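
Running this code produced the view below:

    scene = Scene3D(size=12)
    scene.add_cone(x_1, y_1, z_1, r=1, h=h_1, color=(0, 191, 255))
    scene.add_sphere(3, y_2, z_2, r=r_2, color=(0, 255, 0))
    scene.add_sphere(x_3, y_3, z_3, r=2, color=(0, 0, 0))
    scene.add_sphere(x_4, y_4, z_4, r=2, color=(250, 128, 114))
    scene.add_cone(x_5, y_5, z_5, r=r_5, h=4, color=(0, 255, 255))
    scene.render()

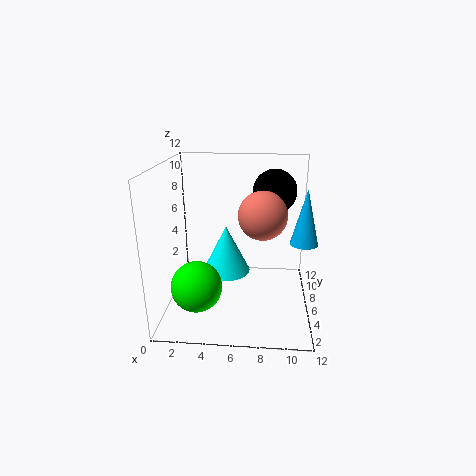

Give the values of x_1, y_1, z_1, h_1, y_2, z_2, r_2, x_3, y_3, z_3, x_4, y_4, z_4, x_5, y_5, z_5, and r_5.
x_1 = 11
y_1 = 3
z_1 = 7
h_1 = 4
y_2 = 3
z_2 = 3
r_2 = 2
x_3 = 9
y_3 = 10
z_3 = 9
x_4 = 8
y_4 = 6
z_4 = 8
x_5 = 5
y_5 = 6
z_5 = 3
r_5 = 2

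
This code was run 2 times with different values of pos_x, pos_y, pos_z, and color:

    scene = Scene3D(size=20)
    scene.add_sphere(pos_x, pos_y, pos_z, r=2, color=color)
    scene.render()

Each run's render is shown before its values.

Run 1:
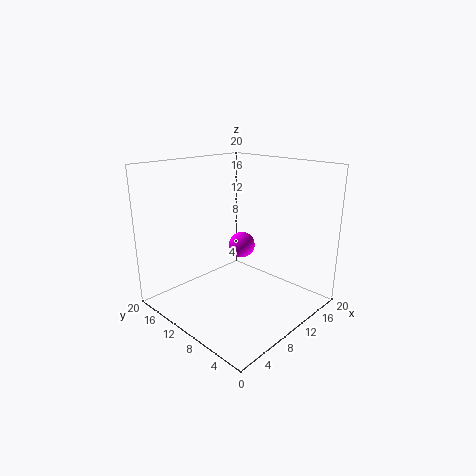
pos_x = 14, pos_y = 13, pos_z = 7, color = 'magenta'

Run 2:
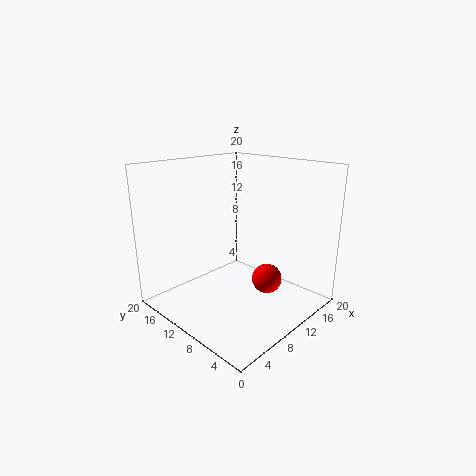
pos_x = 11, pos_y = 5.5, pos_z = 5, color = 'red'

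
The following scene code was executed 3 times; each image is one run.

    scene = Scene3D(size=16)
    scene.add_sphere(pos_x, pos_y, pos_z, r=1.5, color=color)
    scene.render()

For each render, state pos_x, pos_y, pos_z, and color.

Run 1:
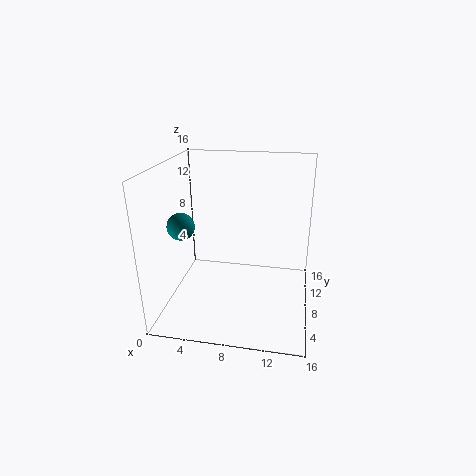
pos_x = 2
pos_y = 6.5
pos_z = 9.5
color = 'teal'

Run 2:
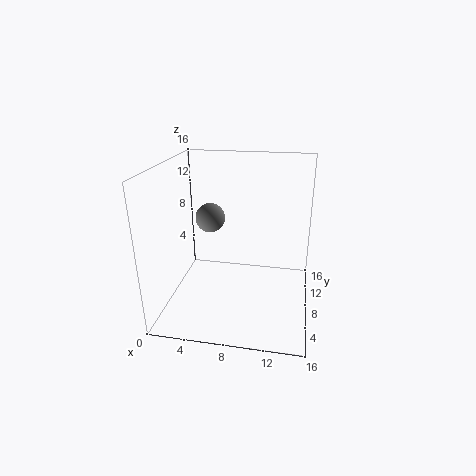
pos_x = 5.5
pos_y = 6
pos_z = 11
color = 'gray'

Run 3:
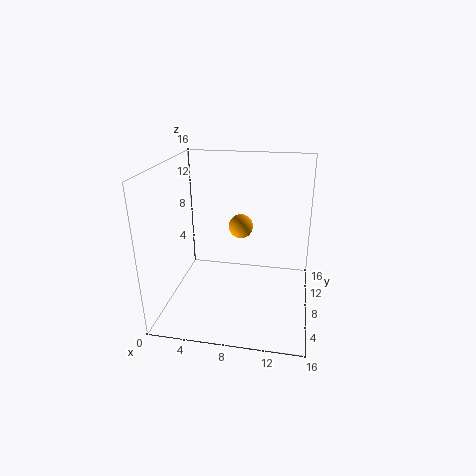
pos_x = 7.5
pos_y = 12.5
pos_z = 7.5
color = 'orange'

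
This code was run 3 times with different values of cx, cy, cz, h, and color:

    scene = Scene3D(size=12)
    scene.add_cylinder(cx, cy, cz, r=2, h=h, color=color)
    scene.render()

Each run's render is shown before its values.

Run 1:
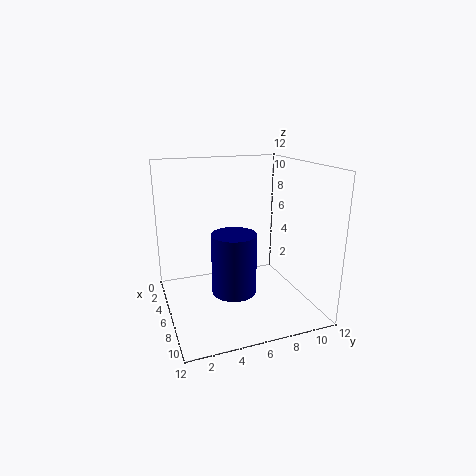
cx = 5; cy = 6; cz = 0.5; h = 5.5; color = 'navy'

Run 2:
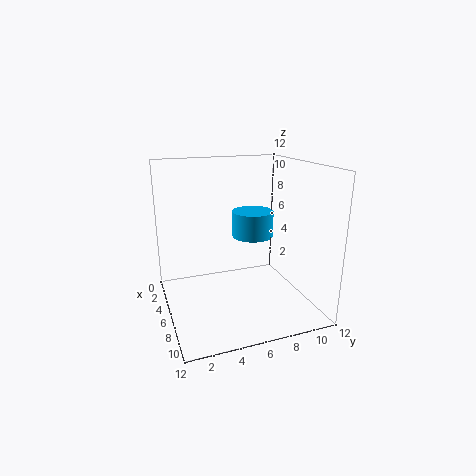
cx = 2; cy = 9; cz = 4.5; h = 2.5; color = 'deepskyblue'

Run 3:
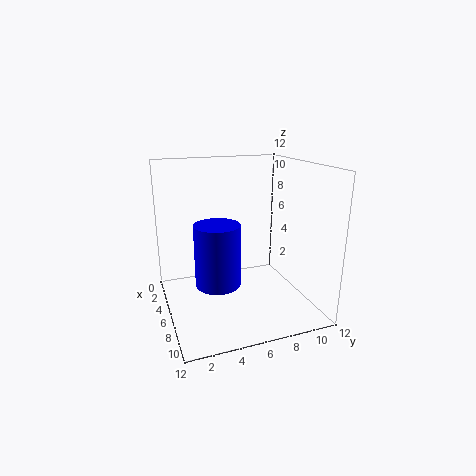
cx = 5; cy = 4.5; cz = 1.5; h = 5.5; color = 'blue'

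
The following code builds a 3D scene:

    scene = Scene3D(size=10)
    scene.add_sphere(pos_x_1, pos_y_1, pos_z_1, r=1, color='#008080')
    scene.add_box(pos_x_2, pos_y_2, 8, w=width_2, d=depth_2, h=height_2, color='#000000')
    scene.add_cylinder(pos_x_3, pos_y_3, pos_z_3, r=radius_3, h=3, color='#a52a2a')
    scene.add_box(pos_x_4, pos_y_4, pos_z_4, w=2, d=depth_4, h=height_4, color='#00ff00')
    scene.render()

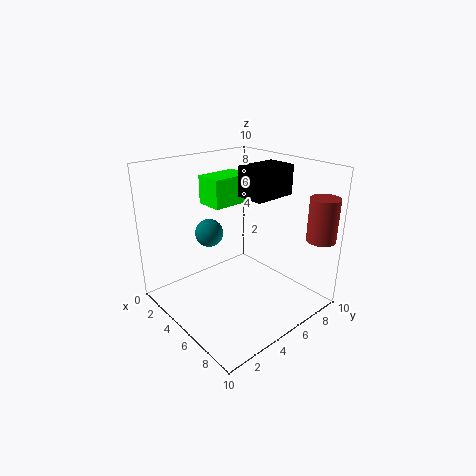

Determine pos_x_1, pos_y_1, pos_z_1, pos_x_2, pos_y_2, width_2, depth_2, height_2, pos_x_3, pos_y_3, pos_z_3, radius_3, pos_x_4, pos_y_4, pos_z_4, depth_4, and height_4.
pos_x_1 = 3; pos_y_1 = 4; pos_z_1 = 5; pos_x_2 = 5; pos_y_2 = 5; width_2 = 2; depth_2 = 3; height_2 = 2; pos_x_3 = 9; pos_y_3 = 9; pos_z_3 = 5; radius_3 = 1; pos_x_4 = 2; pos_y_4 = 4; pos_z_4 = 7; depth_4 = 3; height_4 = 2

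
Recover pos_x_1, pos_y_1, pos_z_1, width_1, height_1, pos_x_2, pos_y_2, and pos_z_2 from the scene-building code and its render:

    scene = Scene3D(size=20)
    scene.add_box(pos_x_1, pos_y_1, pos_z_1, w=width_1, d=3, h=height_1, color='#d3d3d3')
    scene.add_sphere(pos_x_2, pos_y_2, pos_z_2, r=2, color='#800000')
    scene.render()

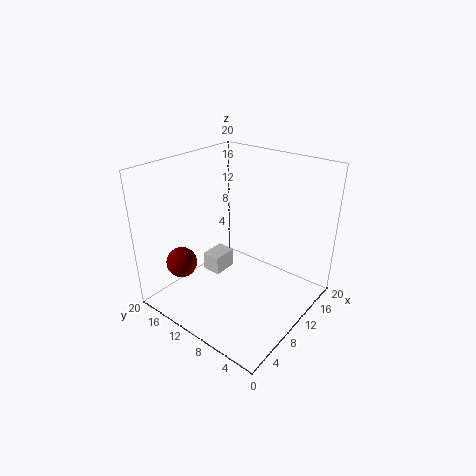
pos_x_1 = 11
pos_y_1 = 15
pos_z_1 = 1
width_1 = 4
height_1 = 3
pos_x_2 = 3
pos_y_2 = 14
pos_z_2 = 8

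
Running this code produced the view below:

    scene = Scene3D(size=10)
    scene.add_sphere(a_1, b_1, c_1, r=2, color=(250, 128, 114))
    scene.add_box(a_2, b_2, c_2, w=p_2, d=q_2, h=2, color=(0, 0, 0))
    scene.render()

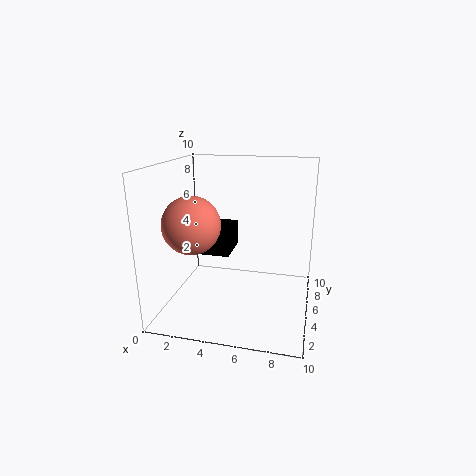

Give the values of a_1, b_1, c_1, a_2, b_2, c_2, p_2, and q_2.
a_1 = 2, b_1 = 4, c_1 = 6, a_2 = 1, b_2 = 6, c_2 = 3, p_2 = 3, q_2 = 3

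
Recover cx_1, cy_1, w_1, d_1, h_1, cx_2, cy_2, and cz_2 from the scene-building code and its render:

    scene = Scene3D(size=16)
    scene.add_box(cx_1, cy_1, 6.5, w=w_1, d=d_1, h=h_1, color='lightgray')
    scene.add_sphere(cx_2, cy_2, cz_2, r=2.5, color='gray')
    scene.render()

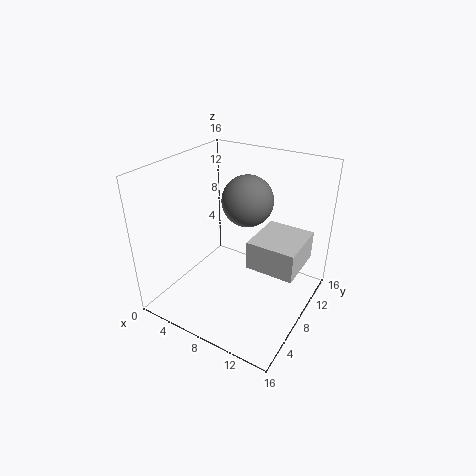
cx_1 = 10.5, cy_1 = 5.5, w_1 = 5, d_1 = 5.5, h_1 = 3, cx_2 = 10, cy_2 = 6.5, cz_2 = 13.5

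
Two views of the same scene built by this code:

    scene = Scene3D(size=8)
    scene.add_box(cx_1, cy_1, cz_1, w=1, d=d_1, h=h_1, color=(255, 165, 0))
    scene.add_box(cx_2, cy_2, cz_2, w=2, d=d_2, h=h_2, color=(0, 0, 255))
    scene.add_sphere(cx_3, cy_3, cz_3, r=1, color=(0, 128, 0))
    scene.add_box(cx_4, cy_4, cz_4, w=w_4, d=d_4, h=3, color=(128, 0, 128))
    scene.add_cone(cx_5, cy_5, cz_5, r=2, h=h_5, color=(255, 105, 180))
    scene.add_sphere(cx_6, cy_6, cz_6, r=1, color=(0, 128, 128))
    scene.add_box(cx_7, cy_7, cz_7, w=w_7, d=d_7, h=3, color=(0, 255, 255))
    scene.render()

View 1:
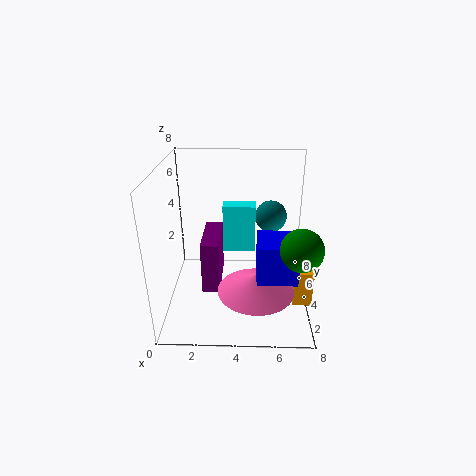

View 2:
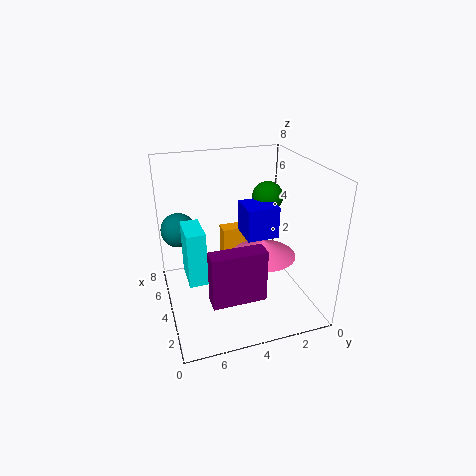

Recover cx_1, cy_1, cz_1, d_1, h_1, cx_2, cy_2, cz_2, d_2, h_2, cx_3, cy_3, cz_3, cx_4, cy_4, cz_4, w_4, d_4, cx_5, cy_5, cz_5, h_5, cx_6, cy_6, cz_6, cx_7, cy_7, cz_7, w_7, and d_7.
cx_1 = 7; cy_1 = 2; cz_1 = 1; d_1 = 2; h_1 = 2; cx_2 = 5; cy_2 = 1; cz_2 = 3; d_2 = 2; h_2 = 2; cx_3 = 7; cy_3 = 1; cz_3 = 5; cx_4 = 2; cy_4 = 3; cz_4 = 1; w_4 = 1; d_4 = 3; cx_5 = 5; cy_5 = 2; cz_5 = 2; h_5 = 1; cx_6 = 6; cy_6 = 7; cz_6 = 4; cx_7 = 3; cy_7 = 6; cz_7 = 2; w_7 = 2; d_7 = 1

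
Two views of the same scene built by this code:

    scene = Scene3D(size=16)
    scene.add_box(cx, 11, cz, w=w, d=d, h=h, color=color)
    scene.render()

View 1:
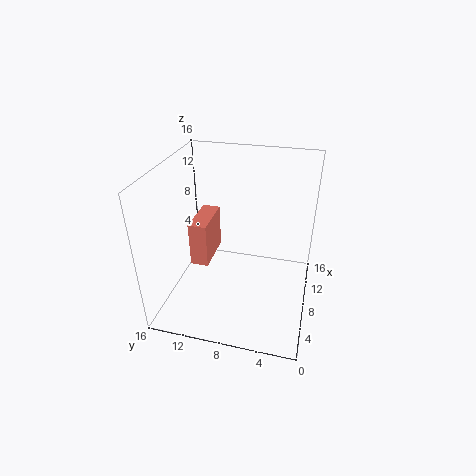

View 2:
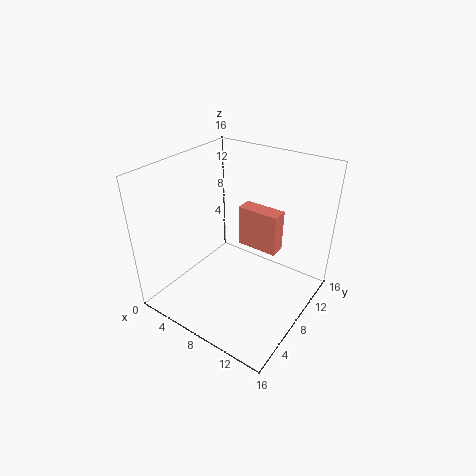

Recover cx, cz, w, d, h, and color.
cx = 6; cz = 5; w = 5; d = 2; h = 5; color = 'salmon'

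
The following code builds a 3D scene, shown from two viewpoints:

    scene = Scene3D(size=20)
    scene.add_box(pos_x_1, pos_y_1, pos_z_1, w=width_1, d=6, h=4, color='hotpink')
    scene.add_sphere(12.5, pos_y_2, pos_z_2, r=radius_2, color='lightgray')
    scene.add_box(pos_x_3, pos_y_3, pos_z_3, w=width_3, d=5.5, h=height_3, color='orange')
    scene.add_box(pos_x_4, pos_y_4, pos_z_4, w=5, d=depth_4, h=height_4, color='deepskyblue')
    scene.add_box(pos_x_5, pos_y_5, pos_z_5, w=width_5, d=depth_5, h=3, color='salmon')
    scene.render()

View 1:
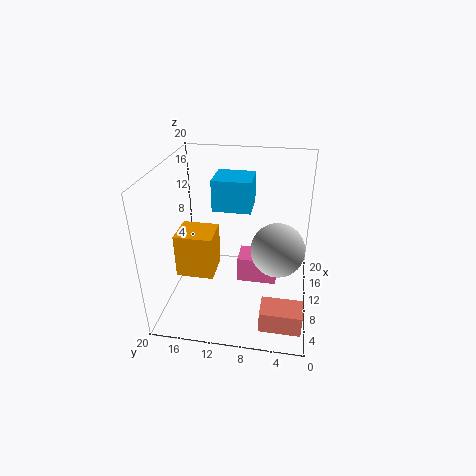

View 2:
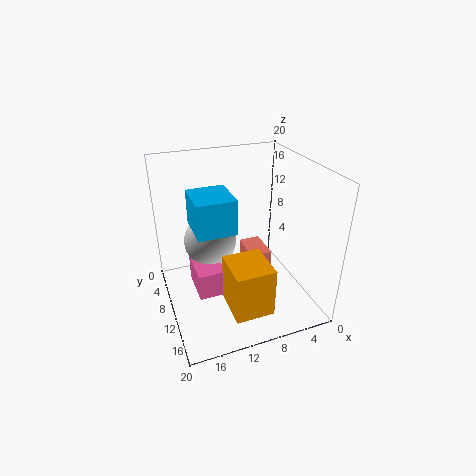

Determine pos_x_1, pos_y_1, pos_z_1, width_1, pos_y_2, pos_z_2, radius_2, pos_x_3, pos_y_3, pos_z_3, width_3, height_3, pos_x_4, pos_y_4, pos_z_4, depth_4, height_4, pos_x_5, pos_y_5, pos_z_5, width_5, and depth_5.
pos_x_1 = 12, pos_y_1 = 4.5, pos_z_1 = 1, width_1 = 4, pos_y_2 = 4.5, pos_z_2 = 7, radius_2 = 4, pos_x_3 = 8.5, pos_y_3 = 13.5, pos_z_3 = 3.5, width_3 = 5, height_3 = 6.5, pos_x_4 = 11.5, pos_y_4 = 8.5, pos_z_4 = 13, depth_4 = 5.5, height_4 = 4.5, pos_x_5 = 2.5, pos_y_5 = 0.5, pos_z_5 = 0.5, width_5 = 3.5, depth_5 = 5.5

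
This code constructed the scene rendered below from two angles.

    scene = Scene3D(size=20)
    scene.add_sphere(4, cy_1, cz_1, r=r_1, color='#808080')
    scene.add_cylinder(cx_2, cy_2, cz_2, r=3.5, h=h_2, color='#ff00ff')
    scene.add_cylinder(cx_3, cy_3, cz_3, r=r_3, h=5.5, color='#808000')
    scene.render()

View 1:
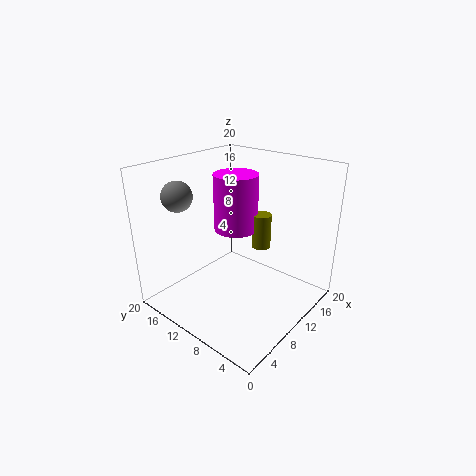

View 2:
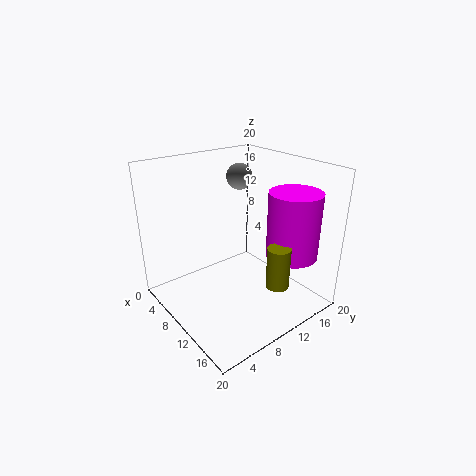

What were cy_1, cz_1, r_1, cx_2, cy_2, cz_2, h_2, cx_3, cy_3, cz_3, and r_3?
cy_1 = 15
cz_1 = 16.5
r_1 = 2
cx_2 = 15.5
cy_2 = 15
cz_2 = 8
h_2 = 9
cx_3 = 17
cy_3 = 11
cz_3 = 5.5
r_3 = 1.5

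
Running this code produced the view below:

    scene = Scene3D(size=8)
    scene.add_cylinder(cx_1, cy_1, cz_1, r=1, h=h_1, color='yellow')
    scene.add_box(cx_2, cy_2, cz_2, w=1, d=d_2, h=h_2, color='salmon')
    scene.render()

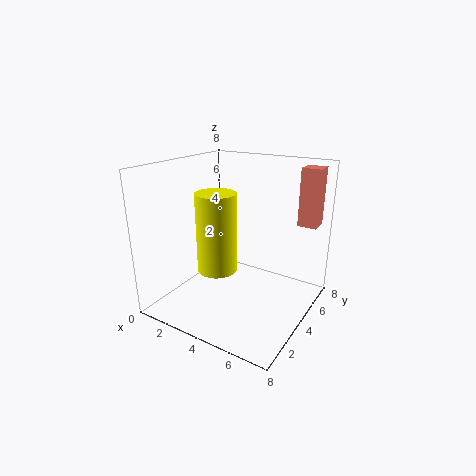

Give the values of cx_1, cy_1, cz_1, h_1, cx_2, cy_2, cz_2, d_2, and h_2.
cx_1 = 4; cy_1 = 2; cz_1 = 3; h_1 = 4; cx_2 = 7; cy_2 = 5; cz_2 = 5; d_2 = 1; h_2 = 3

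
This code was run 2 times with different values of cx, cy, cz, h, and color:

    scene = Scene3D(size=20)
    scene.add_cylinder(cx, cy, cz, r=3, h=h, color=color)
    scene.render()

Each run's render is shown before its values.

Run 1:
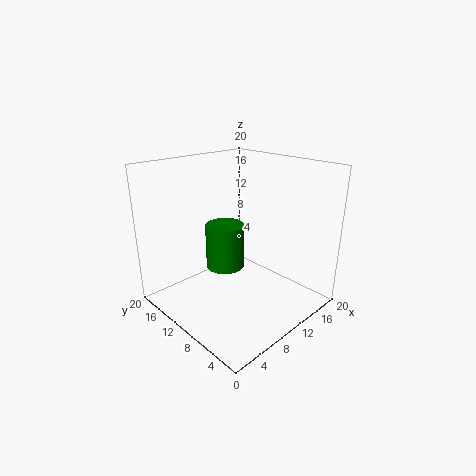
cx = 12
cy = 15
cz = 3
h = 7
color = 'green'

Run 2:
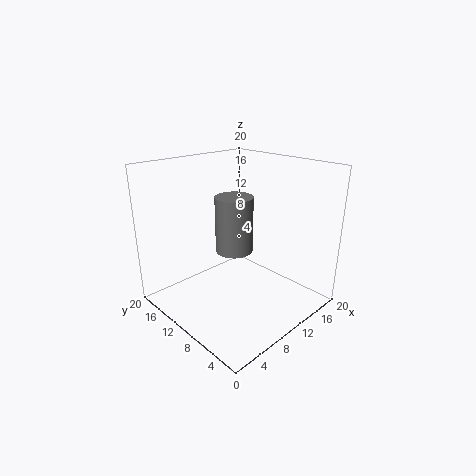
cx = 14
cy = 15
cz = 5
h = 9
color = 'gray'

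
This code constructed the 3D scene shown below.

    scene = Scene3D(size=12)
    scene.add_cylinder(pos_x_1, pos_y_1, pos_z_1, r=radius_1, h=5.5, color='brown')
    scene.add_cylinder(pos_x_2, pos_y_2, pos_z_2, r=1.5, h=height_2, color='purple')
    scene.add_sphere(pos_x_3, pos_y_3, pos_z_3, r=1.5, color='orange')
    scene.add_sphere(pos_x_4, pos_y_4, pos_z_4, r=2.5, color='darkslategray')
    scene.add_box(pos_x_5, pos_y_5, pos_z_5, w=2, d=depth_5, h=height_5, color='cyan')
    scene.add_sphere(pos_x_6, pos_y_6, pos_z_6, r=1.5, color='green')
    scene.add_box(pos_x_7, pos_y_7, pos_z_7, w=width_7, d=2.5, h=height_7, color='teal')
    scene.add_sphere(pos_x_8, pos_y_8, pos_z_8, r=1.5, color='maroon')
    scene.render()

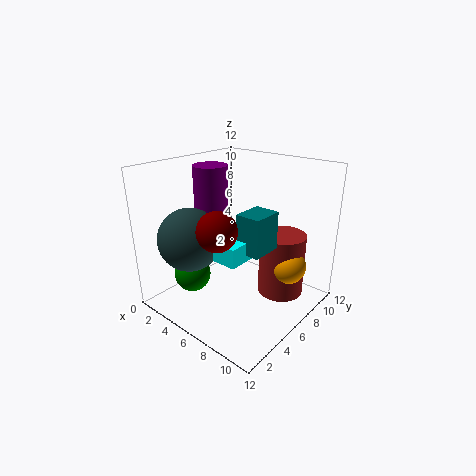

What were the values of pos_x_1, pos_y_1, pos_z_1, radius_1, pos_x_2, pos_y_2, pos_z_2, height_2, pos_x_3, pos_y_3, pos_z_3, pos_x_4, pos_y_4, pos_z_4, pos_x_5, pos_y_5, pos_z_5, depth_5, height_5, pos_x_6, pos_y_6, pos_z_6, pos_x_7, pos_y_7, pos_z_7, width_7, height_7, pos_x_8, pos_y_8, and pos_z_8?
pos_x_1 = 8.5; pos_y_1 = 9; pos_z_1 = 0.5; radius_1 = 2; pos_x_2 = 2.5; pos_y_2 = 6.5; pos_z_2 = 6.5; height_2 = 5; pos_x_3 = 9.5; pos_y_3 = 8.5; pos_z_3 = 3.5; pos_x_4 = 4; pos_y_4 = 2.5; pos_z_4 = 6.5; pos_x_5 = 6.5; pos_y_5 = 2.5; pos_z_5 = 5.5; depth_5 = 2.5; height_5 = 1.5; pos_x_6 = 3.5; pos_y_6 = 3; pos_z_6 = 3; pos_x_7 = 7.5; pos_y_7 = 4; pos_z_7 = 6; width_7 = 2; height_7 = 3; pos_x_8 = 7; pos_y_8 = 2.5; pos_z_8 = 8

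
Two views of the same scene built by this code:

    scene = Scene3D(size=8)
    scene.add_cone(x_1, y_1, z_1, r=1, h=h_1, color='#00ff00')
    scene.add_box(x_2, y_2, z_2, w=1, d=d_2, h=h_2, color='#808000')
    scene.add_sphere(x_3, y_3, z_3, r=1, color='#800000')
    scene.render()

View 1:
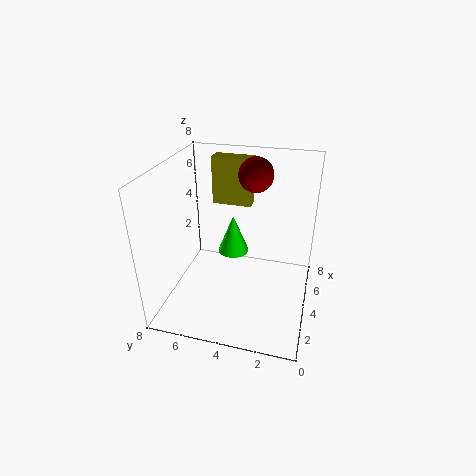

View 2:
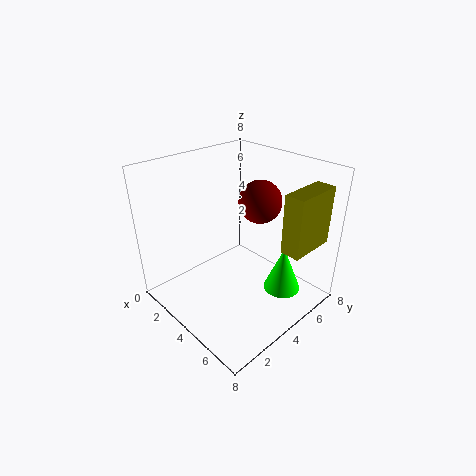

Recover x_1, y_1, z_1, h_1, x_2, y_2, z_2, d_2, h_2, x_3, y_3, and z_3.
x_1 = 6.5, y_1 = 5, z_1 = 1.5, h_1 = 2.5, x_2 = 7, y_2 = 4, z_2 = 4.5, d_2 = 2.5, h_2 = 3, x_3 = 6, y_3 = 3.5, z_3 = 7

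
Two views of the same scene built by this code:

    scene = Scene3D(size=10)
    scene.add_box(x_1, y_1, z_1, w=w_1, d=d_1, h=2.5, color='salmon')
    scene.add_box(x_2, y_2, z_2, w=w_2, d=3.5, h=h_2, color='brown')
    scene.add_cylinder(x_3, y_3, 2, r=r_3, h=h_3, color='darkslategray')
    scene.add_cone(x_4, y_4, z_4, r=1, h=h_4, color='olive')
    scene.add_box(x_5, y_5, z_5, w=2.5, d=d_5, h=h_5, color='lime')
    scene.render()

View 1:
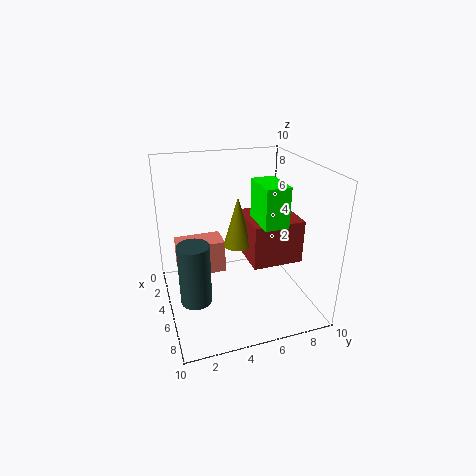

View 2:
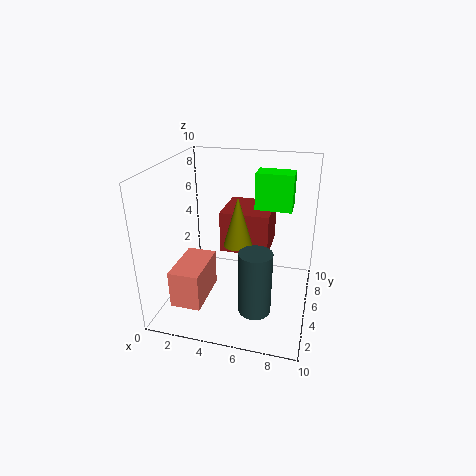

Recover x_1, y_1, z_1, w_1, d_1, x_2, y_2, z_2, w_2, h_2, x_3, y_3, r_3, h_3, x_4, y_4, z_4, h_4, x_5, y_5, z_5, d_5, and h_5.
x_1 = 1.5, y_1 = 1, z_1 = 1.5, w_1 = 2, d_1 = 3.5, x_2 = 3.5, y_2 = 5.5, z_2 = 3.5, w_2 = 3.5, h_2 = 3, x_3 = 7, y_3 = 1.5, r_3 = 1, h_3 = 4, x_4 = 5, y_4 = 5, z_4 = 4.5, h_4 = 3.5, x_5 = 6, y_5 = 5.5, z_5 = 7, d_5 = 1.5, h_5 = 2.5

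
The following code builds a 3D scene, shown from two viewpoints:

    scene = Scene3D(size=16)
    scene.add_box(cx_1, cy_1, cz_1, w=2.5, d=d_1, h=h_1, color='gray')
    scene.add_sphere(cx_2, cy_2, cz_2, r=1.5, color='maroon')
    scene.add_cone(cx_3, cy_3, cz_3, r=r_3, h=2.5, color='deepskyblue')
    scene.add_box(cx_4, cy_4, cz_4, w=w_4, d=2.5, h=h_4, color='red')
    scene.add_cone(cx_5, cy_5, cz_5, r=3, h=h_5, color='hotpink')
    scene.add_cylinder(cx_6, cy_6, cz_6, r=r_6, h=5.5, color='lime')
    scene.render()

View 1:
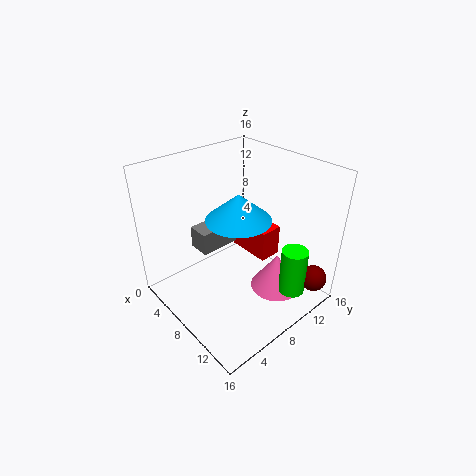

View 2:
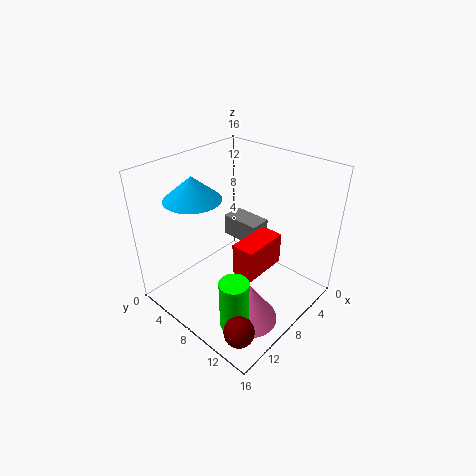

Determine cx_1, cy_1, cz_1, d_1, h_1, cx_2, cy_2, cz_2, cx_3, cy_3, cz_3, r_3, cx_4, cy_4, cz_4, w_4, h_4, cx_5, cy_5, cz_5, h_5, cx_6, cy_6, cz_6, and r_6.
cx_1 = 4; cy_1 = 4.5; cz_1 = 6.5; d_1 = 4.5; h_1 = 2.5; cx_2 = 14.5; cy_2 = 14; cz_2 = 3; cx_3 = 11.5; cy_3 = 5; cz_3 = 13; r_3 = 3; cx_4 = 5.5; cy_4 = 9.5; cz_4 = 5.5; w_4 = 5; h_4 = 3.5; cx_5 = 10.5; cy_5 = 12; cz_5 = 0.5; h_5 = 4.5; cx_6 = 13; cy_6 = 12; cz_6 = 1.5; r_6 = 1.5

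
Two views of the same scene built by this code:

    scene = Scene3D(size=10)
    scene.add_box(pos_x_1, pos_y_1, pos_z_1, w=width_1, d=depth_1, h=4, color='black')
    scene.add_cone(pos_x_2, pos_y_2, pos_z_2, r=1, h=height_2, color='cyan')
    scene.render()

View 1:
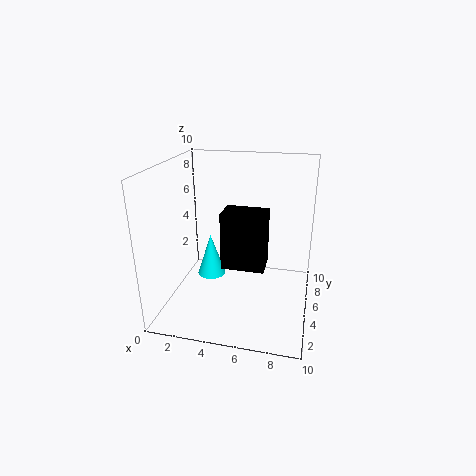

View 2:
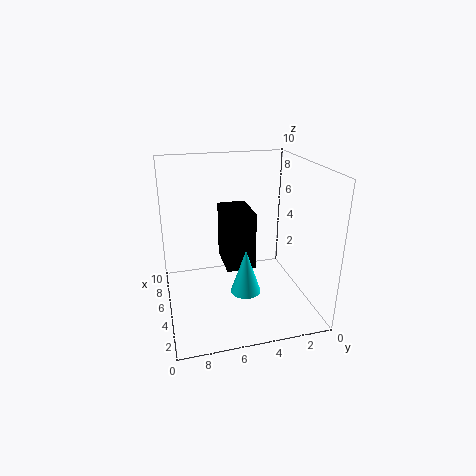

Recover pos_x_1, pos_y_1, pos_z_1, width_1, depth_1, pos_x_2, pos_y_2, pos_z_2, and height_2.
pos_x_1 = 4, pos_y_1 = 4, pos_z_1 = 3, width_1 = 3, depth_1 = 2, pos_x_2 = 3, pos_y_2 = 5, pos_z_2 = 2, height_2 = 3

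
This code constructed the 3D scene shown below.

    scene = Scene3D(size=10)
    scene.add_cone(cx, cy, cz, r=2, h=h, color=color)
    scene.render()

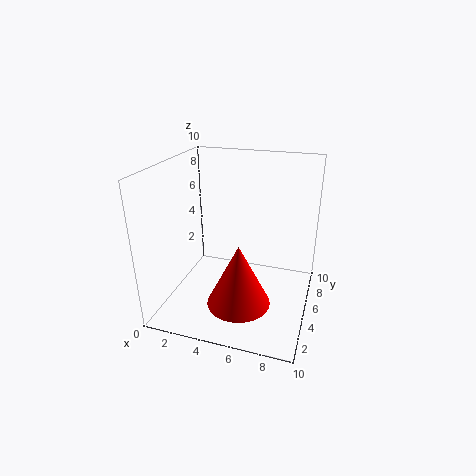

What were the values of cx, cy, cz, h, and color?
cx = 6; cy = 2; cz = 2; h = 4; color = 'red'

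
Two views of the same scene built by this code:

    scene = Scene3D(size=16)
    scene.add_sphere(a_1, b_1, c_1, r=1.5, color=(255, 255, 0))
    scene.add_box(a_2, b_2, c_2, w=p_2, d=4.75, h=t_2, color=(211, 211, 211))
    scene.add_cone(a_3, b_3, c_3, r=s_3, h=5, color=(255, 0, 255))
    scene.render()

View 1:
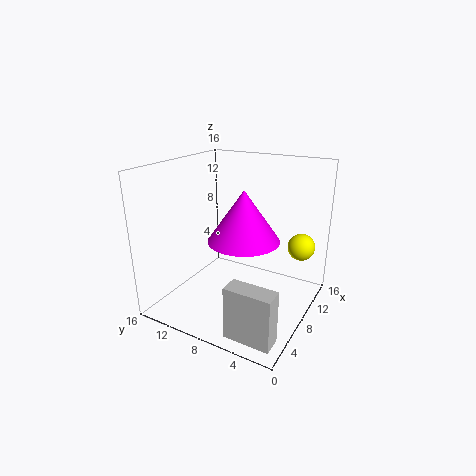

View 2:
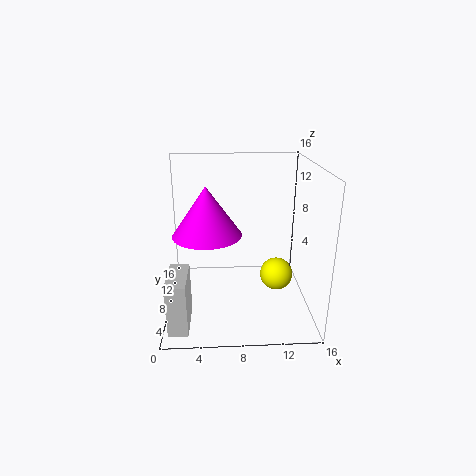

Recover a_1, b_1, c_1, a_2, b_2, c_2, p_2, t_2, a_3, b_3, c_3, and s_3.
a_1 = 11.25, b_1 = 1.75, c_1 = 7, a_2 = 0.75, b_2 = 0.75, c_2 = 0.75, p_2 = 2, t_2 = 5.5, a_3 = 4.75, b_3 = 5.5, c_3 = 9.5, s_3 = 3.5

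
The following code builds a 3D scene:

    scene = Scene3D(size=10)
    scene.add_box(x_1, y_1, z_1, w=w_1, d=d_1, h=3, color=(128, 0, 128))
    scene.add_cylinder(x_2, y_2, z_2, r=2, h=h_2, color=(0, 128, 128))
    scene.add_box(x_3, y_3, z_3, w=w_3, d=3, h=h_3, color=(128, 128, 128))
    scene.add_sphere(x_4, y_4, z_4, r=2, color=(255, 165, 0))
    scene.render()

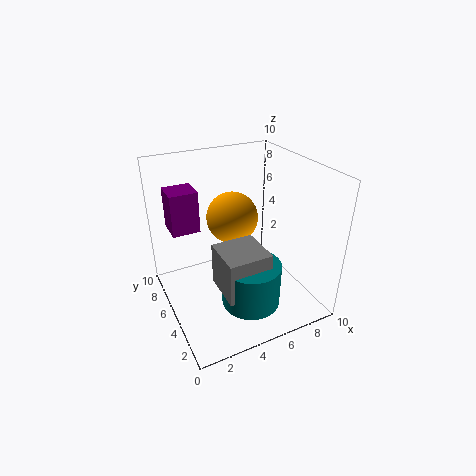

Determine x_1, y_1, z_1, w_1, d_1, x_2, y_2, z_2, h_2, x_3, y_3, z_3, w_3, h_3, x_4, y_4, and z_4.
x_1 = 1; y_1 = 7; z_1 = 5; w_1 = 2; d_1 = 2; x_2 = 5; y_2 = 3; z_2 = 1; h_2 = 3; x_3 = 3; y_3 = 2; z_3 = 2; w_3 = 3; h_3 = 3; x_4 = 6; y_4 = 8; z_4 = 5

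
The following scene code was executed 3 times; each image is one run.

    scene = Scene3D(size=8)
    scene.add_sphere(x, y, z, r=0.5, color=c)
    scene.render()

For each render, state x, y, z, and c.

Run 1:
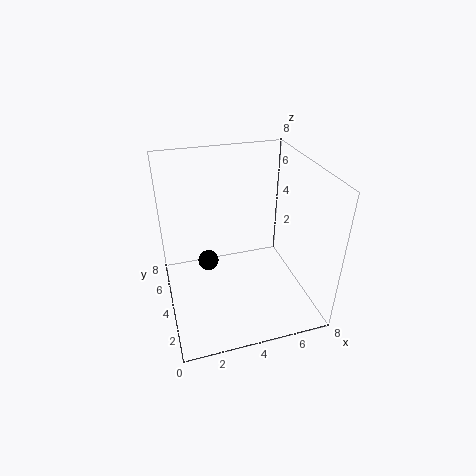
x = 2, y = 2.5, z = 4, c = 'black'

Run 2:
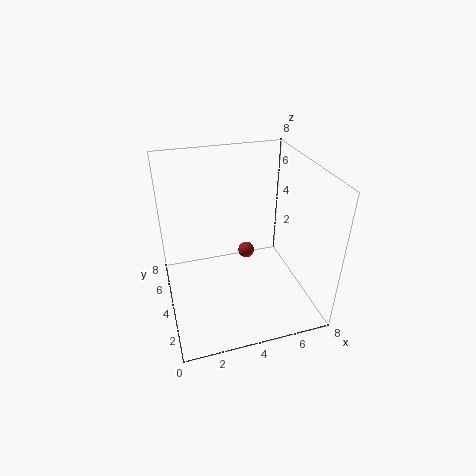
x = 5, y = 5.5, z = 2, c = 'brown'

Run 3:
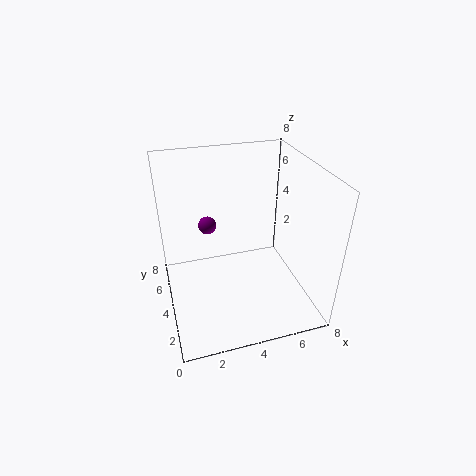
x = 2.5, y = 5, z = 4.5, c = 'purple'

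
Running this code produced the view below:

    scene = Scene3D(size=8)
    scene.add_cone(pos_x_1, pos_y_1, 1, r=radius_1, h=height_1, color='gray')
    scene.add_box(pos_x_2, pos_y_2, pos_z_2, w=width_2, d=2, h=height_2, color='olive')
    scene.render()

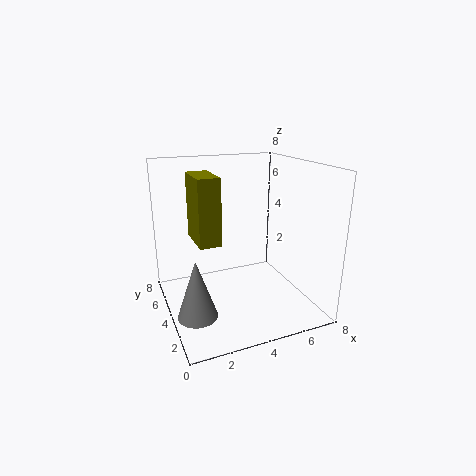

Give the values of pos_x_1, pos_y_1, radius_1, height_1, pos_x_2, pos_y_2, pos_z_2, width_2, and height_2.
pos_x_1 = 1; pos_y_1 = 2; radius_1 = 1; height_1 = 3; pos_x_2 = 1; pos_y_2 = 1; pos_z_2 = 5; width_2 = 1; height_2 = 3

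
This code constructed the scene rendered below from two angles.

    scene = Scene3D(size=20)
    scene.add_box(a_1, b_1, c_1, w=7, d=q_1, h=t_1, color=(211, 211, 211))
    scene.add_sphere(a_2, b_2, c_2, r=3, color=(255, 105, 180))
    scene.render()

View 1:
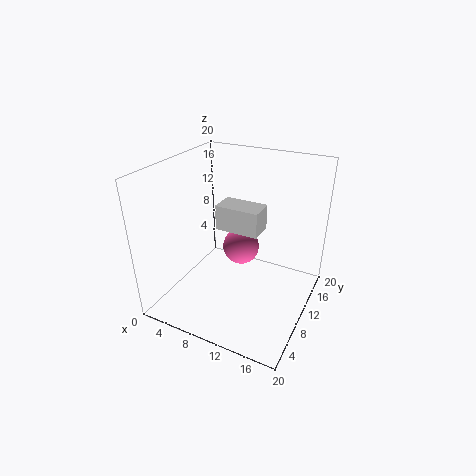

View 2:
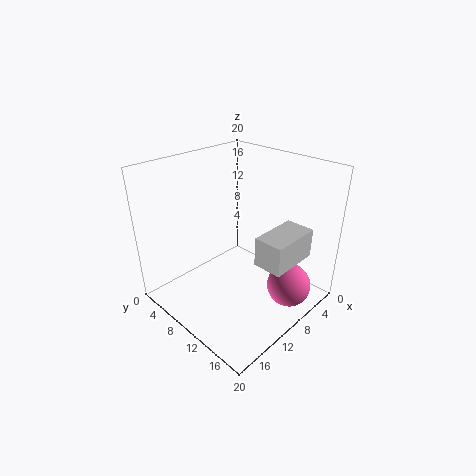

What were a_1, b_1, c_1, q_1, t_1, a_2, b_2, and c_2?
a_1 = 4; b_1 = 14; c_1 = 8; q_1 = 4; t_1 = 4; a_2 = 7; b_2 = 17; c_2 = 4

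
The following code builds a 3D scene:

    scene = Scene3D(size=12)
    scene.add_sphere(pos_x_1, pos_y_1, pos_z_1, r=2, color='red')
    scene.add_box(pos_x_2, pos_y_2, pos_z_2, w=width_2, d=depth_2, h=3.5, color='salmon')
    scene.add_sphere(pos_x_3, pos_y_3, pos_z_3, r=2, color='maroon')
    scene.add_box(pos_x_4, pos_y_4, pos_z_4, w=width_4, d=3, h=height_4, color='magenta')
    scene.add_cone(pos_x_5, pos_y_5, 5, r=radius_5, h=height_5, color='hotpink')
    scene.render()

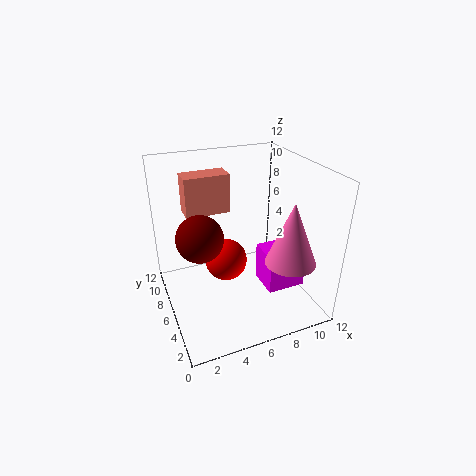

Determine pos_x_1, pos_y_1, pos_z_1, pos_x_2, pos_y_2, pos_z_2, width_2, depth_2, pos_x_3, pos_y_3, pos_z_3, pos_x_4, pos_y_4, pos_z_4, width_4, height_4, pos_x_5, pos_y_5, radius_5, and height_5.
pos_x_1 = 6; pos_y_1 = 9; pos_z_1 = 2; pos_x_2 = 2.5; pos_y_2 = 9; pos_z_2 = 7; width_2 = 4; depth_2 = 2; pos_x_3 = 3; pos_y_3 = 7; pos_z_3 = 6; pos_x_4 = 8.5; pos_y_4 = 4.5; pos_z_4 = 0.5; width_4 = 3.5; height_4 = 3.5; pos_x_5 = 9; pos_y_5 = 2.5; radius_5 = 2; height_5 = 5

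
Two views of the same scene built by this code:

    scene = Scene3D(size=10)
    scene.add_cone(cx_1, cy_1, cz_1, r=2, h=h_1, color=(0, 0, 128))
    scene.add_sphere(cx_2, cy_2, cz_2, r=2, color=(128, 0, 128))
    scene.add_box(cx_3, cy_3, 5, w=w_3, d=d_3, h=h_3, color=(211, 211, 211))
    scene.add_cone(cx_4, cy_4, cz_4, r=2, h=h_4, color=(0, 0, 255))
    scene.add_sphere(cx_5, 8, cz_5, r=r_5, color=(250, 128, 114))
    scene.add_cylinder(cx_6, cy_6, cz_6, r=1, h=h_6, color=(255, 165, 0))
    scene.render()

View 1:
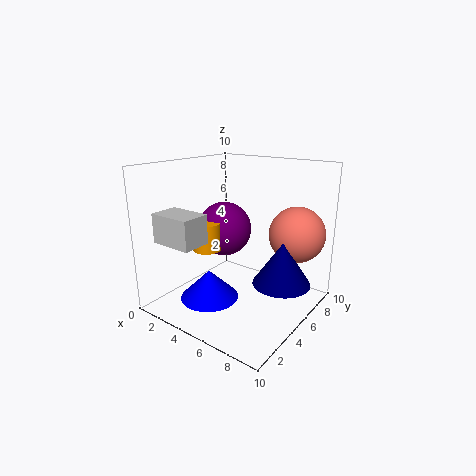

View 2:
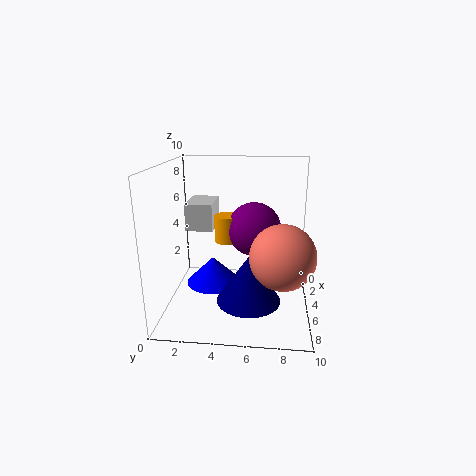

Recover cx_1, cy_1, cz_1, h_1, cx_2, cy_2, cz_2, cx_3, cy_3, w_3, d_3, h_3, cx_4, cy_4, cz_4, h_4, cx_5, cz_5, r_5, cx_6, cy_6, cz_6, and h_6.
cx_1 = 8, cy_1 = 6, cz_1 = 2, h_1 = 3, cx_2 = 3, cy_2 = 6, cz_2 = 5, cx_3 = 1, cy_3 = 1, w_3 = 3, d_3 = 2, h_3 = 2, cx_4 = 4, cy_4 = 3, cz_4 = 1, h_4 = 2, cx_5 = 8, cz_5 = 5, r_5 = 2, cx_6 = 3, cy_6 = 4, cz_6 = 4, h_6 = 2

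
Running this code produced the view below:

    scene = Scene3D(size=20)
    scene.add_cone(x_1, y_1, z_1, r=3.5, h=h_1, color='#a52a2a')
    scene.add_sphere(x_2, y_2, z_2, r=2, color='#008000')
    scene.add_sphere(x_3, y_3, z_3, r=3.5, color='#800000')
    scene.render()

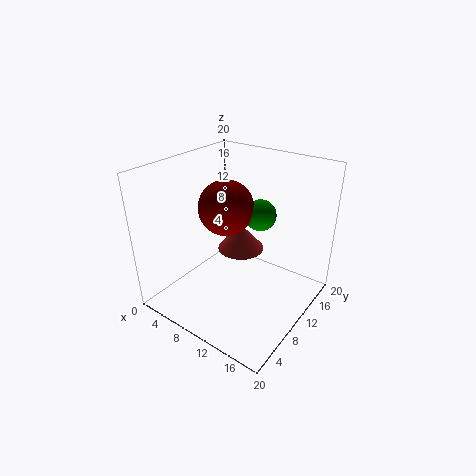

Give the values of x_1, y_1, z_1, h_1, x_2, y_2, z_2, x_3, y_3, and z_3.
x_1 = 8, y_1 = 13.5, z_1 = 6, h_1 = 4, x_2 = 13.5, y_2 = 10, z_2 = 14.5, x_3 = 10, y_3 = 7.5, z_3 = 15.5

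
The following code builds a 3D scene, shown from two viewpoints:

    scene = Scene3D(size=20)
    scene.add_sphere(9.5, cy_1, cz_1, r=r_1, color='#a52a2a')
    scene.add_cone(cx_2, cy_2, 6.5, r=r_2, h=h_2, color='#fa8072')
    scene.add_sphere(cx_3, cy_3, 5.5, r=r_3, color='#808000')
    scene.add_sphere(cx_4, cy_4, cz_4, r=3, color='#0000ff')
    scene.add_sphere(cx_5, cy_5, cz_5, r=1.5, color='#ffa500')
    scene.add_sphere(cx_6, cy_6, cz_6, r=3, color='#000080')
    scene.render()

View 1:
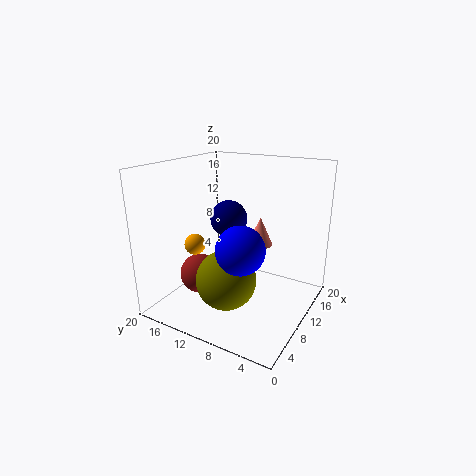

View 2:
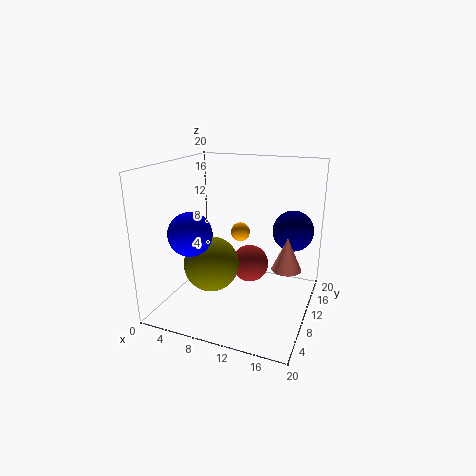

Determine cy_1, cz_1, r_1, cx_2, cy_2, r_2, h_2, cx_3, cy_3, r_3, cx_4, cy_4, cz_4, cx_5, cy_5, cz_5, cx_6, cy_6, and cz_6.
cy_1 = 16.5; cz_1 = 3; r_1 = 3; cx_2 = 17; cy_2 = 10; r_2 = 2; h_2 = 4.5; cx_3 = 6; cy_3 = 9.5; r_3 = 4; cx_4 = 4.5; cy_4 = 6.5; cz_4 = 11; cx_5 = 8; cy_5 = 16; cz_5 = 8.5; cx_6 = 16.5; cy_6 = 15.5; cz_6 = 10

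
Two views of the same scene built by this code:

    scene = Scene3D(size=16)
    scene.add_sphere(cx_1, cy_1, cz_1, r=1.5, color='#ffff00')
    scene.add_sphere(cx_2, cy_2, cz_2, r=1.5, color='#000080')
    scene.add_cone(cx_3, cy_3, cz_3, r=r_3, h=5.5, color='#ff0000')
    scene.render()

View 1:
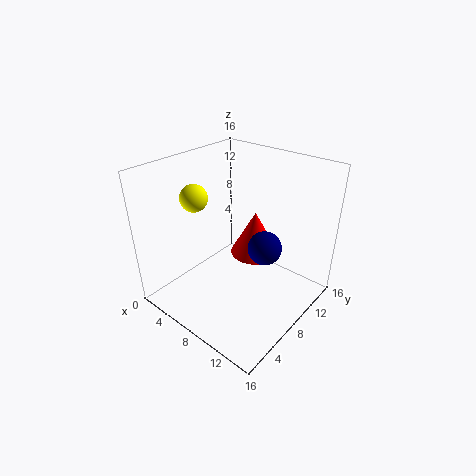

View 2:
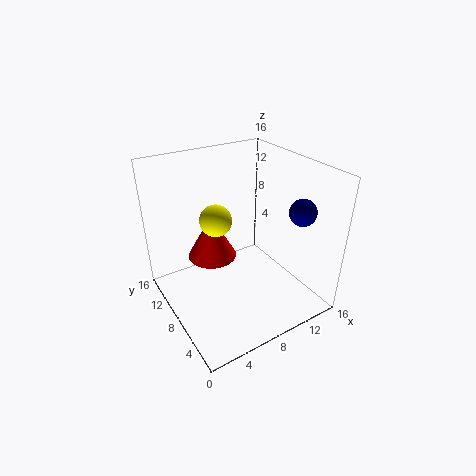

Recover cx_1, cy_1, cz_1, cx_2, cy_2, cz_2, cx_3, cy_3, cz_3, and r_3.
cx_1 = 4; cy_1 = 5.5; cz_1 = 12.5; cx_2 = 14; cy_2 = 4.5; cz_2 = 11; cx_3 = 7; cy_3 = 12.5; cz_3 = 3.5; r_3 = 3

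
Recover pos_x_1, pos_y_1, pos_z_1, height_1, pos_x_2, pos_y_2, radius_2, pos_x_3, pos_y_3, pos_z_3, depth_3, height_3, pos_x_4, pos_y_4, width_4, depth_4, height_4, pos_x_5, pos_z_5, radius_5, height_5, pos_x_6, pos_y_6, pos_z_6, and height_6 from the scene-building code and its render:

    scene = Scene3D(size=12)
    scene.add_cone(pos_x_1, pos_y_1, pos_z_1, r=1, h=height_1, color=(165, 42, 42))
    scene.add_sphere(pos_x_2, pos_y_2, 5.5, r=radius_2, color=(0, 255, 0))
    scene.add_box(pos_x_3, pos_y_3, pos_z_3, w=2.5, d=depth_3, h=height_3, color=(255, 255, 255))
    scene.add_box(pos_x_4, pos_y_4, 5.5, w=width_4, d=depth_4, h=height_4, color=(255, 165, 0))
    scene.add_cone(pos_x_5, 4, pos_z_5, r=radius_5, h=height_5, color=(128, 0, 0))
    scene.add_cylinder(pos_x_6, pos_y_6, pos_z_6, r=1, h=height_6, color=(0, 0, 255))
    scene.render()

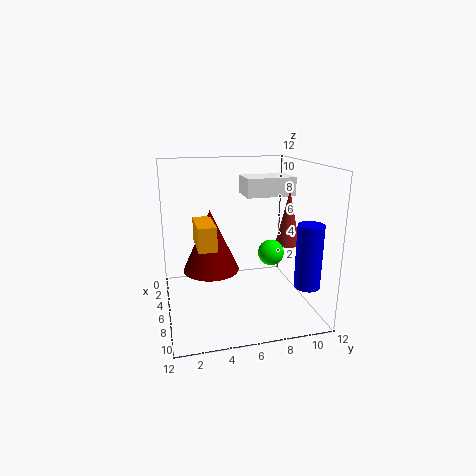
pos_x_1 = 7, pos_y_1 = 10, pos_z_1 = 5.5, height_1 = 4.5, pos_x_2 = 8.5, pos_y_2 = 8, radius_2 = 1, pos_x_3 = 4.5, pos_y_3 = 6.5, pos_z_3 = 9.5, depth_3 = 4, height_3 = 1.5, pos_x_4 = 4, pos_y_4 = 2.5, width_4 = 3.5, depth_4 = 1.5, height_4 = 2, pos_x_5 = 4, pos_z_5 = 2.5, radius_5 = 2.5, height_5 = 5.5, pos_x_6 = 10, pos_y_6 = 10.5, pos_z_6 = 3, height_6 = 5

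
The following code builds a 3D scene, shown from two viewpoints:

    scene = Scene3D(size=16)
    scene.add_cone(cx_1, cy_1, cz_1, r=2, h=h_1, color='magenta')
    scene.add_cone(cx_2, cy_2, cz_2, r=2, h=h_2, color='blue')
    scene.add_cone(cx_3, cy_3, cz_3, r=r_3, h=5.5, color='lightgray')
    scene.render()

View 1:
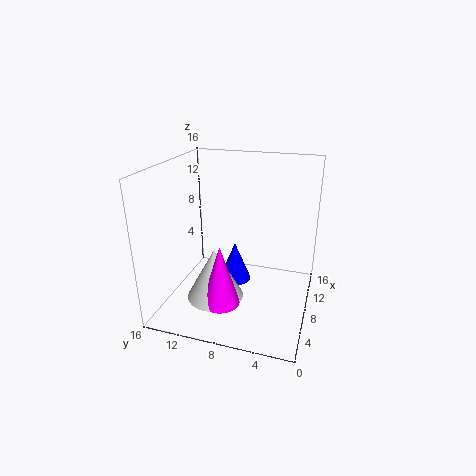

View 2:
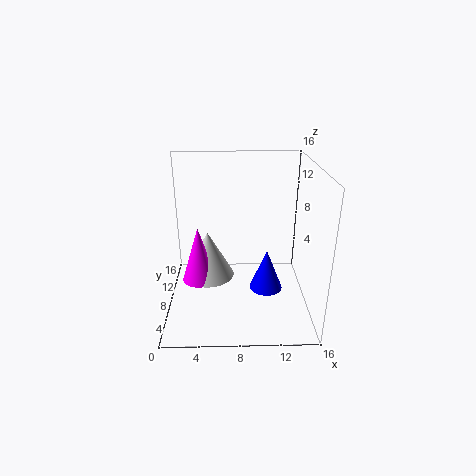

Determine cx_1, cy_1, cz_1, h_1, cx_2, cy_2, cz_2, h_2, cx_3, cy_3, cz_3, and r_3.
cx_1 = 3.5, cy_1 = 8.5, cz_1 = 2.5, h_1 = 6.5, cx_2 = 11.5, cy_2 = 9.5, cz_2 = 0.5, h_2 = 5, cx_3 = 4.5, cy_3 = 9.5, cz_3 = 2.5, r_3 = 3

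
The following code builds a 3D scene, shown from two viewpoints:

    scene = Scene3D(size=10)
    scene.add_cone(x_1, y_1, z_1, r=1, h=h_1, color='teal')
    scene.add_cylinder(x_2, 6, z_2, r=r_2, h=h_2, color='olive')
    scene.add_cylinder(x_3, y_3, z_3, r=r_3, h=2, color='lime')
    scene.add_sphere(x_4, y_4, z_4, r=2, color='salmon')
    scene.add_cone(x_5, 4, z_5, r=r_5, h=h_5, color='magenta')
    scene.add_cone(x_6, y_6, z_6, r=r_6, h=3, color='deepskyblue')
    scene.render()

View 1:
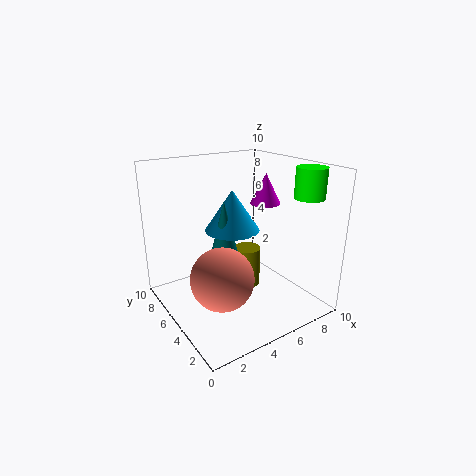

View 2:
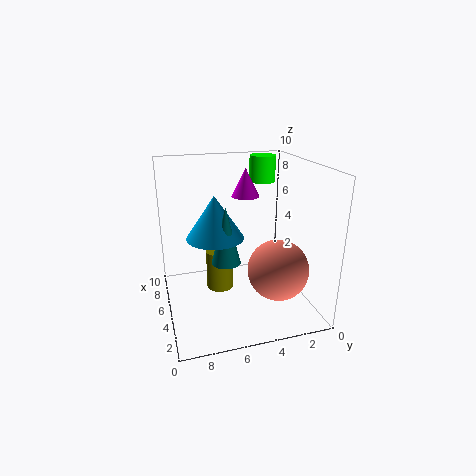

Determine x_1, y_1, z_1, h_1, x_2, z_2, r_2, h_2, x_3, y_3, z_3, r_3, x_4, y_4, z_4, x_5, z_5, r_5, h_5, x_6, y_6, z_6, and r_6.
x_1 = 4.5, y_1 = 6, z_1 = 3.5, h_1 = 4, x_2 = 6.5, z_2 = 0.5, r_2 = 1, h_2 = 3, x_3 = 8.5, y_3 = 2, z_3 = 8, r_3 = 1, x_4 = 2.5, y_4 = 3, z_4 = 3.5, x_5 = 6.5, z_5 = 7.5, r_5 = 1, h_5 = 2, x_6 = 5.5, y_6 = 6.5, z_6 = 5, r_6 = 2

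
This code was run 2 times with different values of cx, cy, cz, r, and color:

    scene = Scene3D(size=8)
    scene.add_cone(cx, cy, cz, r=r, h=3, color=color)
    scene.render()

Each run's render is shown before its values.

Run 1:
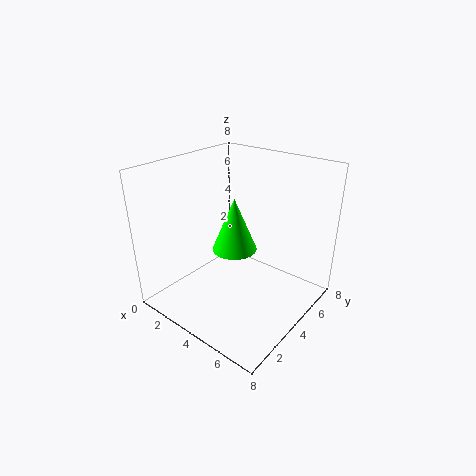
cx = 3.75
cy = 4
cz = 3.25
r = 1.25
color = 'lime'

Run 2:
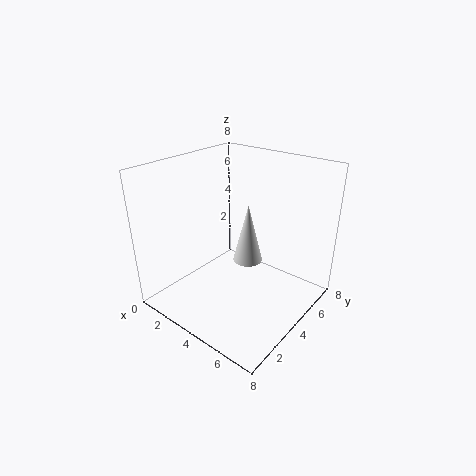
cx = 5.25
cy = 3.25
cz = 3.5
r = 0.75
color = 'lightgray'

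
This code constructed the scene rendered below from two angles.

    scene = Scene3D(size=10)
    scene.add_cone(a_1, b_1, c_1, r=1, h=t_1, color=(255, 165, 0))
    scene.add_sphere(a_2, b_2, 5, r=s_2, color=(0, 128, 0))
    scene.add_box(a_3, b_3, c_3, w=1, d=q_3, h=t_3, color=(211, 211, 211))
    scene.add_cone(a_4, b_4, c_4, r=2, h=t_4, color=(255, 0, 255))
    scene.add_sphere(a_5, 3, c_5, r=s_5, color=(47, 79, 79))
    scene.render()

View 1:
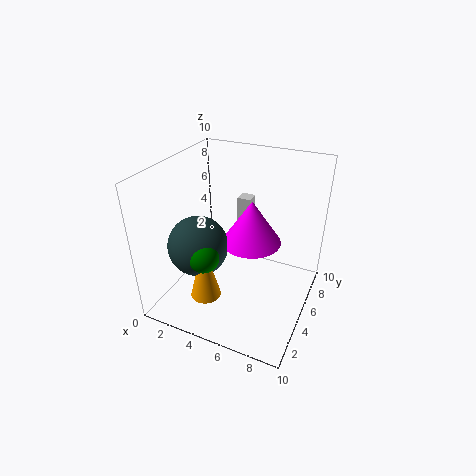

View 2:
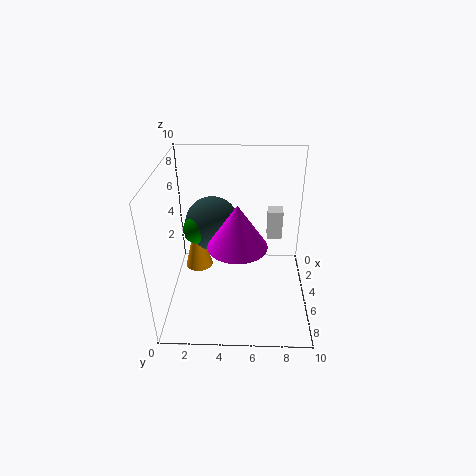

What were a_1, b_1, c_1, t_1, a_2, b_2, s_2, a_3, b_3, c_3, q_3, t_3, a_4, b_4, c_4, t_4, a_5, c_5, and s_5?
a_1 = 4; b_1 = 2; c_1 = 2; t_1 = 4; a_2 = 4; b_2 = 2; s_2 = 1; a_3 = 4; b_3 = 7; c_3 = 5; q_3 = 1; t_3 = 2; a_4 = 6; b_4 = 5; c_4 = 5; t_4 = 3; a_5 = 3; c_5 = 5; s_5 = 2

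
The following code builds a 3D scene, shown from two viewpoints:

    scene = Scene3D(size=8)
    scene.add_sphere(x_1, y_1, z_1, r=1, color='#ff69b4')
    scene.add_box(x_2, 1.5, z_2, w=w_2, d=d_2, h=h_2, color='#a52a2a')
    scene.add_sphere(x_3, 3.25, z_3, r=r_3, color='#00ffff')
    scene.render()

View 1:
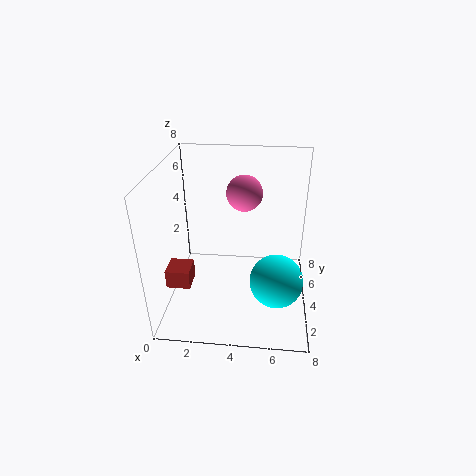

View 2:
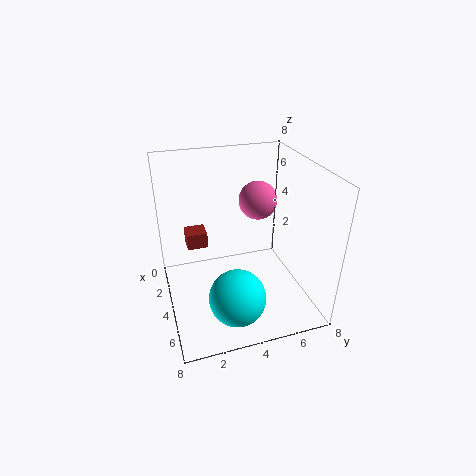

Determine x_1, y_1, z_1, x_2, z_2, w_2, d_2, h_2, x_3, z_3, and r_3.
x_1 = 4.25, y_1 = 5, z_1 = 6.25, x_2 = 0.5, z_2 = 2.25, w_2 = 1.25, d_2 = 1.25, h_2 = 1, x_3 = 6.25, z_3 = 1.75, r_3 = 1.5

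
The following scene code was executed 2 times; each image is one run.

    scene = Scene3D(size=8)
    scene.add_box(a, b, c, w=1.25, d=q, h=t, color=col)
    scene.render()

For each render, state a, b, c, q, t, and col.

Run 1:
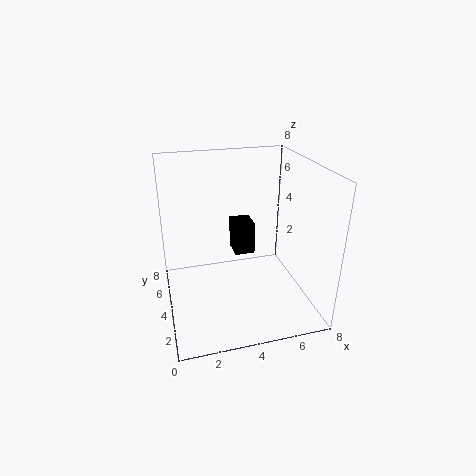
a = 4.25; b = 5.5; c = 2; q = 1.5; t = 2; col = 'black'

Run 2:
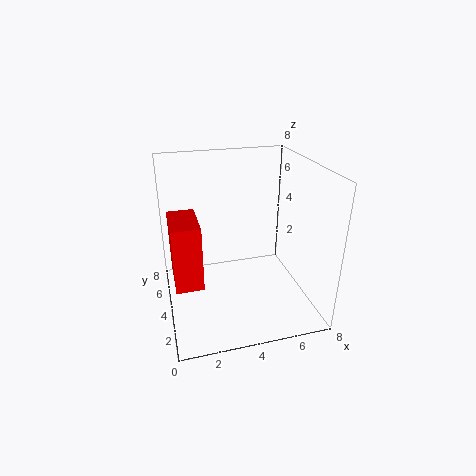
a = 0.25; b = 0.5; c = 3.5; q = 2.25; t = 3; col = 'red'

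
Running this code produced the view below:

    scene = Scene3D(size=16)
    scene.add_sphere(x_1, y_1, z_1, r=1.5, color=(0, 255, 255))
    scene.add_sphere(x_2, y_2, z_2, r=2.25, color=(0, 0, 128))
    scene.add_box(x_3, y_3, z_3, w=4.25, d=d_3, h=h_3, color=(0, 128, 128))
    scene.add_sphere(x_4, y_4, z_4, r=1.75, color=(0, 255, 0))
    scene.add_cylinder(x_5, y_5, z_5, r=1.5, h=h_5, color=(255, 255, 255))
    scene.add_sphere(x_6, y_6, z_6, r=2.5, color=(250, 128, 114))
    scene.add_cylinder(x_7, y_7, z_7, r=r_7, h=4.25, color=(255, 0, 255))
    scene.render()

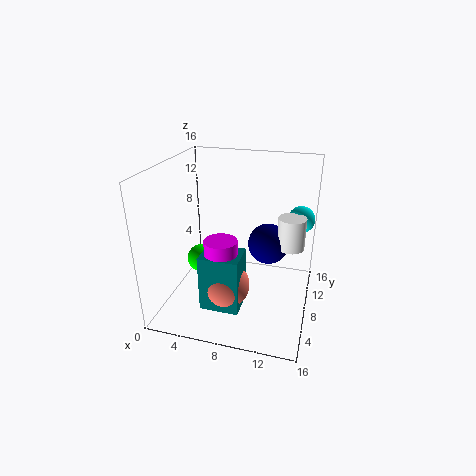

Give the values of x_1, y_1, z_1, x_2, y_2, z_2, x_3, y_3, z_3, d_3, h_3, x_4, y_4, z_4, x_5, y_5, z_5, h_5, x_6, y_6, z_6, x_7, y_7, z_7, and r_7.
x_1 = 14.5; y_1 = 11; z_1 = 9.75; x_2 = 11.25; y_2 = 9; z_2 = 7.25; x_3 = 5; y_3 = 3.25; z_3 = 1.25; d_3 = 3.5; h_3 = 6.25; x_4 = 2.25; y_4 = 10.75; z_4 = 3; x_5 = 13.75; y_5 = 8.75; z_5 = 7.25; h_5 = 3.5; x_6 = 7.5; y_6 = 5.25; z_6 = 3.5; x_7 = 7; y_7 = 5; z_7 = 4.75; r_7 = 1.75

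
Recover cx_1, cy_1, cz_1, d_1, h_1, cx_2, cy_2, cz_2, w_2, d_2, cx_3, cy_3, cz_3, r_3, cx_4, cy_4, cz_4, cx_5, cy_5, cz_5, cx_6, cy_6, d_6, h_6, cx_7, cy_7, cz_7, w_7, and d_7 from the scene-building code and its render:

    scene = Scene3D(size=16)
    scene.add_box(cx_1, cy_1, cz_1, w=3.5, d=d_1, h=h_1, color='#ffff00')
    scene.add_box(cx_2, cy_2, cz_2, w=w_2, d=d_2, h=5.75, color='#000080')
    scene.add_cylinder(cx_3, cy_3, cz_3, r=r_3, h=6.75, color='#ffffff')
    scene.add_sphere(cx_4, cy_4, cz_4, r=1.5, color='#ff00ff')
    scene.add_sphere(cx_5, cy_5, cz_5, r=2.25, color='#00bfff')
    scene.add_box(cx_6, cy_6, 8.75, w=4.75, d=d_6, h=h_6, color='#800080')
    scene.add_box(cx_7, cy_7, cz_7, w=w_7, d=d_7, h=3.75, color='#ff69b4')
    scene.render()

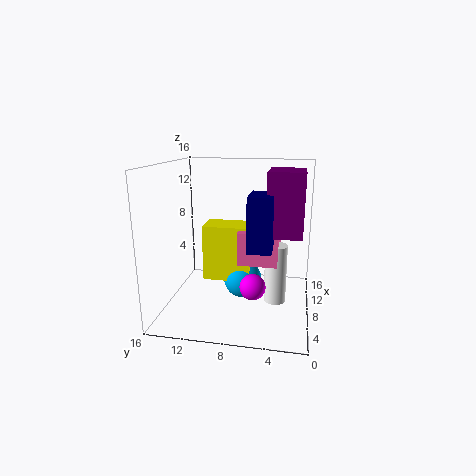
cx_1 = 8.25; cy_1 = 6.75; cz_1 = 2.5; d_1 = 5.5; h_1 = 6.5; cx_2 = 4.5; cy_2 = 4; cz_2 = 7.5; w_2 = 4; d_2 = 2.5; cx_3 = 8.5; cy_3 = 3.75; cz_3 = 0.5; r_3 = 1.25; cx_4 = 7.75; cy_4 = 6.25; cz_4 = 2.25; cx_5 = 9.75; cy_5 = 7.75; cz_5 = 2.25; cx_6 = 6; cy_6 = 1; d_6 = 3.75; h_6 = 6.75; cx_7 = 7.25; cy_7 = 3.5; cz_7 = 5; w_7 = 5; d_7 = 4.5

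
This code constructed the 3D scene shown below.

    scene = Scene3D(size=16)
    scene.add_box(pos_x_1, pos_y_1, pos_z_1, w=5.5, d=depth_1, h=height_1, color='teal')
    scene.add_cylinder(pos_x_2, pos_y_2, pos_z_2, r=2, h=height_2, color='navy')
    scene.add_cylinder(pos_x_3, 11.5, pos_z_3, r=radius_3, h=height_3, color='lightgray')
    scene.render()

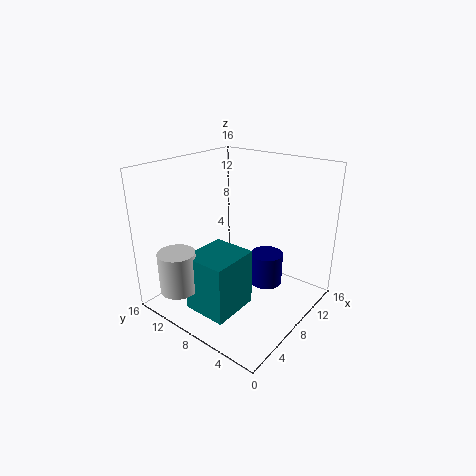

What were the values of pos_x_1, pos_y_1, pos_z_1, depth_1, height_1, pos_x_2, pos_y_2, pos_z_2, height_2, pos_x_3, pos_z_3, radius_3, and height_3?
pos_x_1 = 2.5, pos_y_1 = 6, pos_z_1 = 0.5, depth_1 = 5, height_1 = 6.5, pos_x_2 = 12.5, pos_y_2 = 7, pos_z_2 = 0.5, height_2 = 4, pos_x_3 = 2, pos_z_3 = 3, radius_3 = 2, height_3 = 4.5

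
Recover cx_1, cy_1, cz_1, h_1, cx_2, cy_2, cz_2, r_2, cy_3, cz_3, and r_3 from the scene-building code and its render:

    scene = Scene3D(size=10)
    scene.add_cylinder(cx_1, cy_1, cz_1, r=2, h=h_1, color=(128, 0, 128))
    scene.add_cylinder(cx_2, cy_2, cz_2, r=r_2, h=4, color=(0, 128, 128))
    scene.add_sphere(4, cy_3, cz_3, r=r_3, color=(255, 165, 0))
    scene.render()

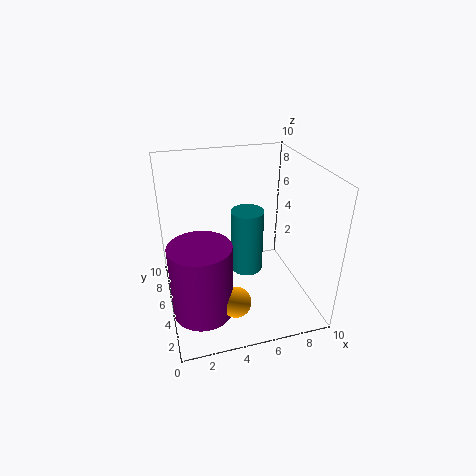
cx_1 = 2
cy_1 = 3
cz_1 = 1
h_1 = 5
cx_2 = 5
cy_2 = 3
cz_2 = 4
r_2 = 1
cy_3 = 2
cz_3 = 2
r_3 = 1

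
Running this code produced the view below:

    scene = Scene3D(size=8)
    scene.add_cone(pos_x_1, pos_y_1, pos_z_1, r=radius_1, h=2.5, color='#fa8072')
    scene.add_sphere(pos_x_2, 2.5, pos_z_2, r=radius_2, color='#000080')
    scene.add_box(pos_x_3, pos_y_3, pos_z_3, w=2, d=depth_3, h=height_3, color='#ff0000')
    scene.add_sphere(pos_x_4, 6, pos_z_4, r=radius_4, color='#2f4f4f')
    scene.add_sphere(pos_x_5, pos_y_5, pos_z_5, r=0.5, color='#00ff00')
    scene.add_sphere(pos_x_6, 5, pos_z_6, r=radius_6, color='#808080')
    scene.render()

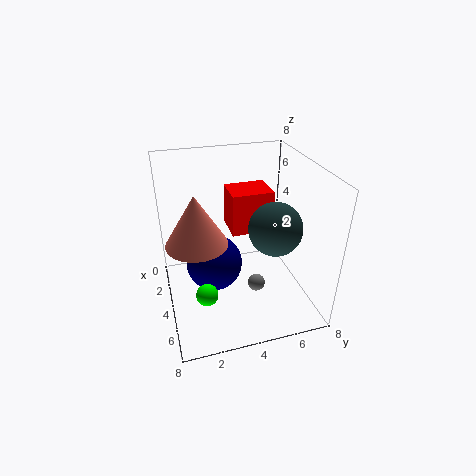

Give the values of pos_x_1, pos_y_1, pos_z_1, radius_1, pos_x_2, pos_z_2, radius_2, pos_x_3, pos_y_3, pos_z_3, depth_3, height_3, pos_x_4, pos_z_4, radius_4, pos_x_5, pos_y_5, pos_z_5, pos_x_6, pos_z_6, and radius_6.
pos_x_1 = 5.5; pos_y_1 = 1.5; pos_z_1 = 5; radius_1 = 1.5; pos_x_2 = 4.5; pos_z_2 = 3; radius_2 = 1.5; pos_x_3 = 1; pos_y_3 = 4; pos_z_3 = 3.5; depth_3 = 2.5; height_3 = 2.5; pos_x_4 = 4.5; pos_z_4 = 4.5; radius_4 = 1.5; pos_x_5 = 7.5; pos_y_5 = 1.5; pos_z_5 = 3.5; pos_x_6 = 4.5; pos_z_6 = 1; radius_6 = 0.5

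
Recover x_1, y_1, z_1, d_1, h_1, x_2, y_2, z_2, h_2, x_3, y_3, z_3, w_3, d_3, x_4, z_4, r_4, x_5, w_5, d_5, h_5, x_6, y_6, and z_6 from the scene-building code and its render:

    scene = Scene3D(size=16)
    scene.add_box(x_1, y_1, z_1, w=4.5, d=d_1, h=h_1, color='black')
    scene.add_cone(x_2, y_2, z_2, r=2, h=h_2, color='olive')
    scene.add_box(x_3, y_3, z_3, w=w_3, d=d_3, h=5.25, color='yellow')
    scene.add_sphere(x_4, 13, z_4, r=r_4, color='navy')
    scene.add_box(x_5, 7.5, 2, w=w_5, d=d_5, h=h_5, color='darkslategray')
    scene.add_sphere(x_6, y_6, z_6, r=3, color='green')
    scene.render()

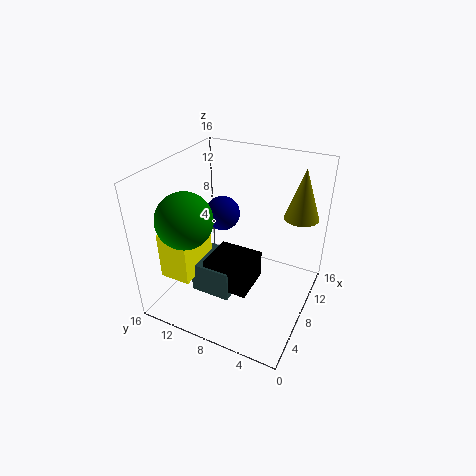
x_1 = 4.5
y_1 = 5.5
z_1 = 3
d_1 = 5
h_1 = 3.25
x_2 = 13.25
y_2 = 2.5
z_2 = 9.25
h_2 = 6
x_3 = 2.75
y_3 = 11.5
z_3 = 4
w_3 = 5.25
d_3 = 3.5
x_4 = 13.5
z_4 = 7.25
r_4 = 2.25
x_5 = 4.25
w_5 = 4.75
d_5 = 4.5
h_5 = 3.5
x_6 = 4.25
y_6 = 12.25
z_6 = 11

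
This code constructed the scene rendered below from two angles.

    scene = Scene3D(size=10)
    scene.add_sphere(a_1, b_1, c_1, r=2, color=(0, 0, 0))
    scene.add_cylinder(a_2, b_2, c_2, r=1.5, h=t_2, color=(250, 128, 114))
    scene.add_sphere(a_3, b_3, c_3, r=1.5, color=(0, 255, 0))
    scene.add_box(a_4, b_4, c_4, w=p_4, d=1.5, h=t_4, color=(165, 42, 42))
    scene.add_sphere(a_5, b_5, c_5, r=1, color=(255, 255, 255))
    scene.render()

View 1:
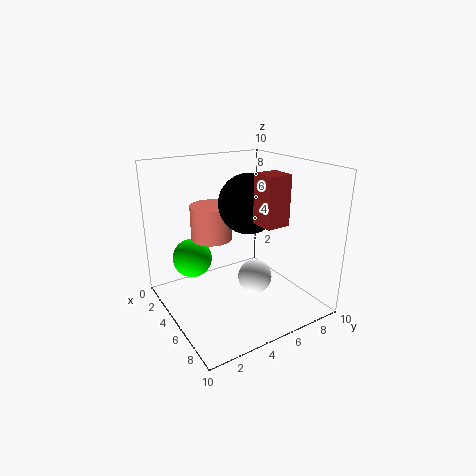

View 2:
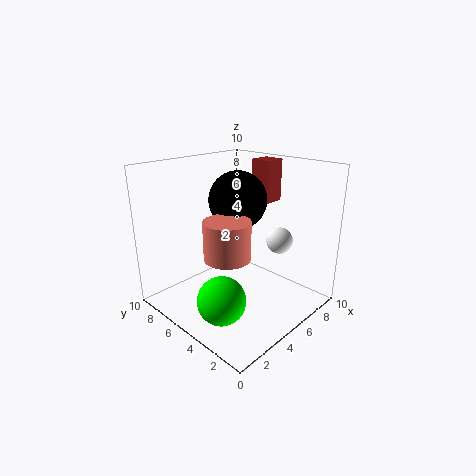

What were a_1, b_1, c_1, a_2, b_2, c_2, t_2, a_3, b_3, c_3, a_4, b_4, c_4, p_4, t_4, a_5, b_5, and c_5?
a_1 = 5.5
b_1 = 5.5
c_1 = 7.5
a_2 = 3
b_2 = 4
c_2 = 4.5
t_2 = 2.5
a_3 = 1.5
b_3 = 3
c_3 = 2.5
a_4 = 7.5
b_4 = 4.5
c_4 = 7
p_4 = 1.5
t_4 = 3
a_5 = 8.5
b_5 = 4
c_5 = 4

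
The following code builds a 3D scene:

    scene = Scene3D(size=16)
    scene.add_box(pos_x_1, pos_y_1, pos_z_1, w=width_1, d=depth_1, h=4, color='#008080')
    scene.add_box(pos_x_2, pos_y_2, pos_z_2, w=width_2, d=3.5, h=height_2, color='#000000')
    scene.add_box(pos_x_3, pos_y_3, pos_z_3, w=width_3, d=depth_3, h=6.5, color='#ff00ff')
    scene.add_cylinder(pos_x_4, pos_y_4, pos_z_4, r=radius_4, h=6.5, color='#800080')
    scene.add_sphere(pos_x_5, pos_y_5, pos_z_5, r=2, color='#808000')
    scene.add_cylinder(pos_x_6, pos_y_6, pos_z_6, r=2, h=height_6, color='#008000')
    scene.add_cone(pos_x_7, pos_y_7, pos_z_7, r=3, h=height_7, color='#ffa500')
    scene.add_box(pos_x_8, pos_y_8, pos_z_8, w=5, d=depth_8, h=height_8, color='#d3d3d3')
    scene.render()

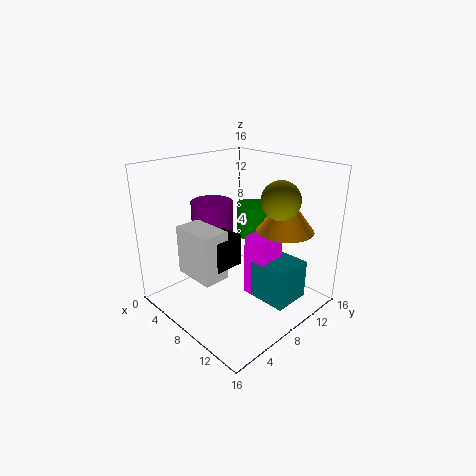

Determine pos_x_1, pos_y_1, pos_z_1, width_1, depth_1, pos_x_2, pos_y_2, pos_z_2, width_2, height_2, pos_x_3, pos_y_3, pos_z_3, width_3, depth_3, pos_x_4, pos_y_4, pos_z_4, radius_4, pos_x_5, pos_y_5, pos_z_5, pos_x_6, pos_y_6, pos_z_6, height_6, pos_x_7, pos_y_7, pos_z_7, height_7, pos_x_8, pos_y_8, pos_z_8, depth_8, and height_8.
pos_x_1 = 11.5, pos_y_1 = 6.5, pos_z_1 = 3, width_1 = 4, depth_1 = 4, pos_x_2 = 4.5, pos_y_2 = 4.5, pos_z_2 = 5, width_2 = 4, height_2 = 3.5, pos_x_3 = 10.5, pos_y_3 = 6.5, pos_z_3 = 3, width_3 = 2.5, depth_3 = 3, pos_x_4 = 3, pos_y_4 = 8.5, pos_z_4 = 4.5, radius_4 = 2.5, pos_x_5 = 12.5, pos_y_5 = 9.5, pos_z_5 = 13, pos_x_6 = 6, pos_y_6 = 12.5, pos_z_6 = 6.5, height_6 = 4, pos_x_7 = 12.5, pos_y_7 = 10.5, pos_z_7 = 9.5, height_7 = 4, pos_x_8 = 3.5, pos_y_8 = 3, pos_z_8 = 4, depth_8 = 3, height_8 = 5.5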